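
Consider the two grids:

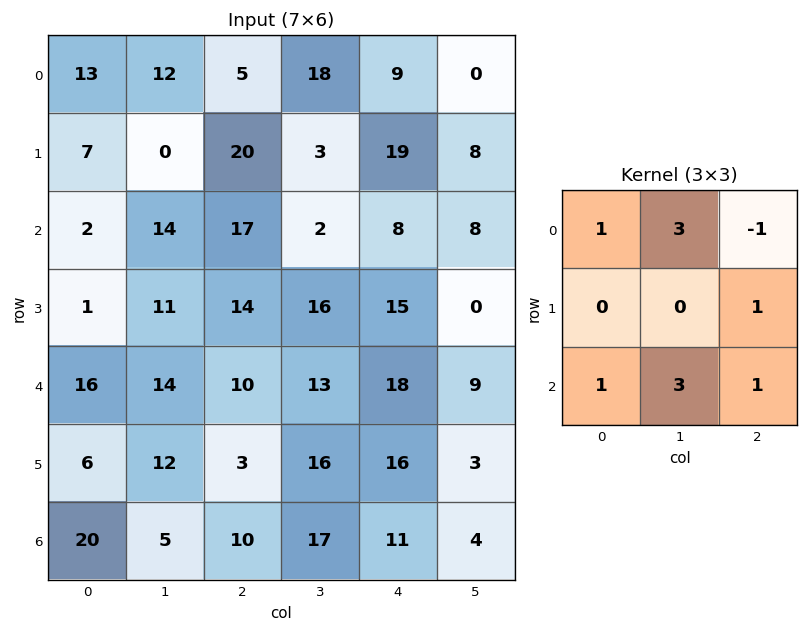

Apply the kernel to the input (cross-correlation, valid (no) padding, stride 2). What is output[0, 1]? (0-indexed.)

100

The receptive field on the input at this output position is [5 18 9 / 20 3 19 / 17 2 8]. Elementwise product with the kernel and sum: 5·1 + 18·3 + 9·-1 + 19·1 + 17·1 + 2·3 + 8·1.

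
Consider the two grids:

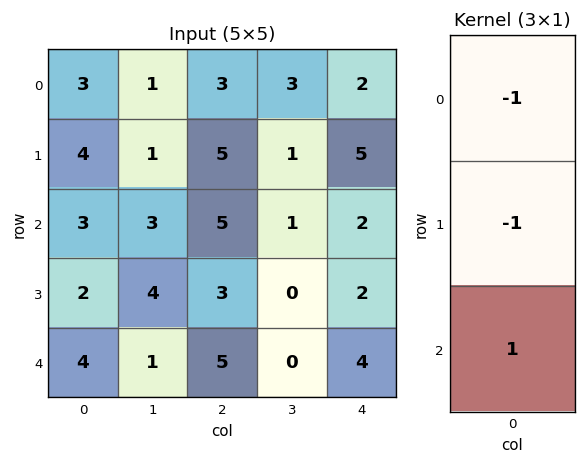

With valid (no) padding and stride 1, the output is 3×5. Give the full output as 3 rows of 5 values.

Output[0,0]: The receptive field on the input at this output position is [3 / 4 / 3]. Elementwise product with the kernel and sum: 3·-1 + 4·-1 + 3·1.
Output[0,1]: The receptive field on the input at this output position is [1 / 1 / 3]. Elementwise product with the kernel and sum: 1·-1 + 1·-1 + 3·1.

-4 1 -3 -3 -5
-5 0 -7 -2 -5
-1 -6 -3 -1 0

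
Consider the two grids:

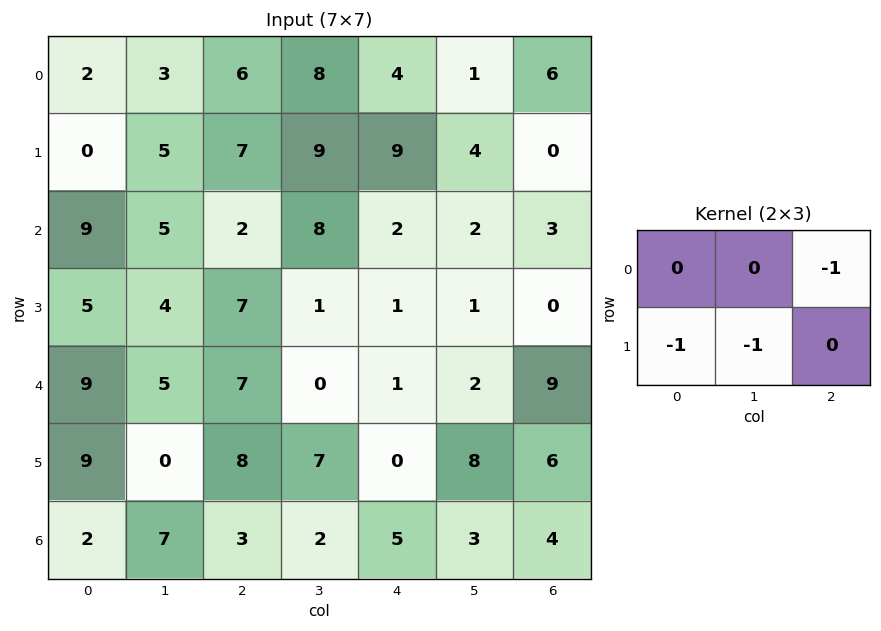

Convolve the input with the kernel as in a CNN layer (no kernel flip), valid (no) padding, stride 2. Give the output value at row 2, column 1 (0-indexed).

-16

The receptive field on the input at this output position is [7 0 1 / 8 7 0]. Elementwise product with the kernel and sum: 1·-1 + 8·-1 + 7·-1.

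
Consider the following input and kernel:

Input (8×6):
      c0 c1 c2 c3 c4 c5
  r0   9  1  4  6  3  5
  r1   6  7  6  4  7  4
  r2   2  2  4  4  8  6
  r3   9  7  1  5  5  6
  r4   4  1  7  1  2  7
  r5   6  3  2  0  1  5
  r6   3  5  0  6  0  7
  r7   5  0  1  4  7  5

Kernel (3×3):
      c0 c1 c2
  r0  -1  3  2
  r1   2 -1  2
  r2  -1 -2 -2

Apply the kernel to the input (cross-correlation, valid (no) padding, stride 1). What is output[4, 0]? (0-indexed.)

13

The receptive field on the input at this output position is [4 1 7 / 6 3 2 / 3 5 0]. Elementwise product with the kernel and sum: 4·-1 + 1·3 + 7·2 + 6·2 + 3·-1 + 2·2 + 3·-1 + 5·-2 + 0·-2.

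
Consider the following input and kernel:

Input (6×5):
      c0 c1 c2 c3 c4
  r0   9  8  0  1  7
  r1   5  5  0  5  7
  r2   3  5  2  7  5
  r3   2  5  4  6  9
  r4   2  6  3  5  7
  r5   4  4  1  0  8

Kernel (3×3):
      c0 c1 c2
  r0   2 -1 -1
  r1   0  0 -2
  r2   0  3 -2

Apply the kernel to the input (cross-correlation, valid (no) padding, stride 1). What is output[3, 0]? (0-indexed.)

The receptive field on the input at this output position is [2 5 4 / 2 6 3 / 4 4 1]. Elementwise product with the kernel and sum: 2·2 + 5·-1 + 4·-1 + 3·-2 + 4·3 + 1·-2.

-1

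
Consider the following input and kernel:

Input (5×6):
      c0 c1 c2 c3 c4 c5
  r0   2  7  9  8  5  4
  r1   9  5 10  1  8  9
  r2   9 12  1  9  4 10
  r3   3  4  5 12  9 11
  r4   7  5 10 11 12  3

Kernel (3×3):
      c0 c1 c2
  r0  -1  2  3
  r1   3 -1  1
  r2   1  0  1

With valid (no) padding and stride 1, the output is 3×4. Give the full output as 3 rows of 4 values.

Output[0,0]: The receptive field on the input at this output position is [2 7 9 / 9 5 10 / 9 12 1]. Elementwise product with the kernel and sum: 2·-1 + 7·2 + 9·3 + 9·3 + 5·-1 + 10·1 + 9·1 + 1·1.
Output[0,1]: The receptive field on the input at this output position is [7 9 8 / 5 10 1 / 12 1 9]. Elementwise product with the kernel and sum: 7·-1 + 9·2 + 8·3 + 5·3 + 10·-1 + 1·1 + 12·1 + 9·1.

81 62 64 37
55 78 28 98
45 52 63 81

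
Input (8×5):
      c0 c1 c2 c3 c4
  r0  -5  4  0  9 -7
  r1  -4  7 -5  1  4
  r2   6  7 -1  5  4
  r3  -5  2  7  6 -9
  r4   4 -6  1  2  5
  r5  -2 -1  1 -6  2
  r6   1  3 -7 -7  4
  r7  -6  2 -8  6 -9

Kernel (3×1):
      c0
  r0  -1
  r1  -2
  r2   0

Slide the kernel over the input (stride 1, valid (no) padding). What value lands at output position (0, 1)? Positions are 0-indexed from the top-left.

-18

The receptive field on the input at this output position is [4 / 7 / 7]. Elementwise product with the kernel and sum: 4·-1 + 7·-2.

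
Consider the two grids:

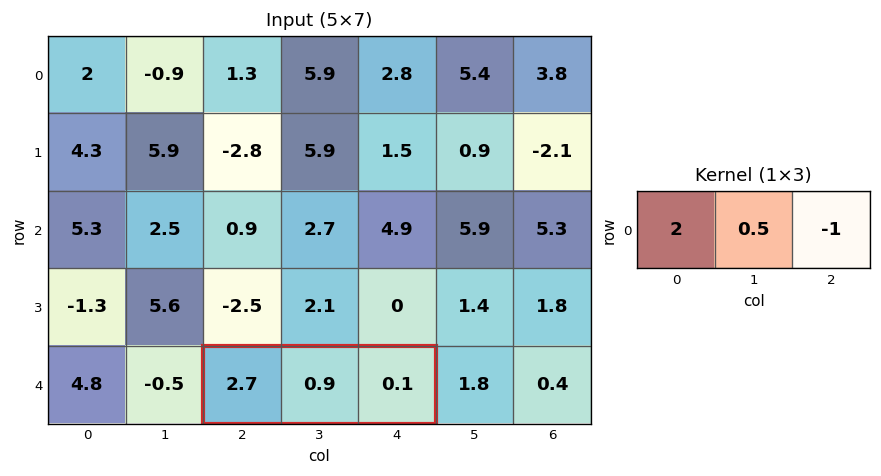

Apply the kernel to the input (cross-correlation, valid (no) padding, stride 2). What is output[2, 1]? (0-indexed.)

5.75

The receptive field on the input at this output position is [2.7 0.9 0.1]. Elementwise product with the kernel and sum: 2.7·2 + 0.9·0.5 + 0.1·-1.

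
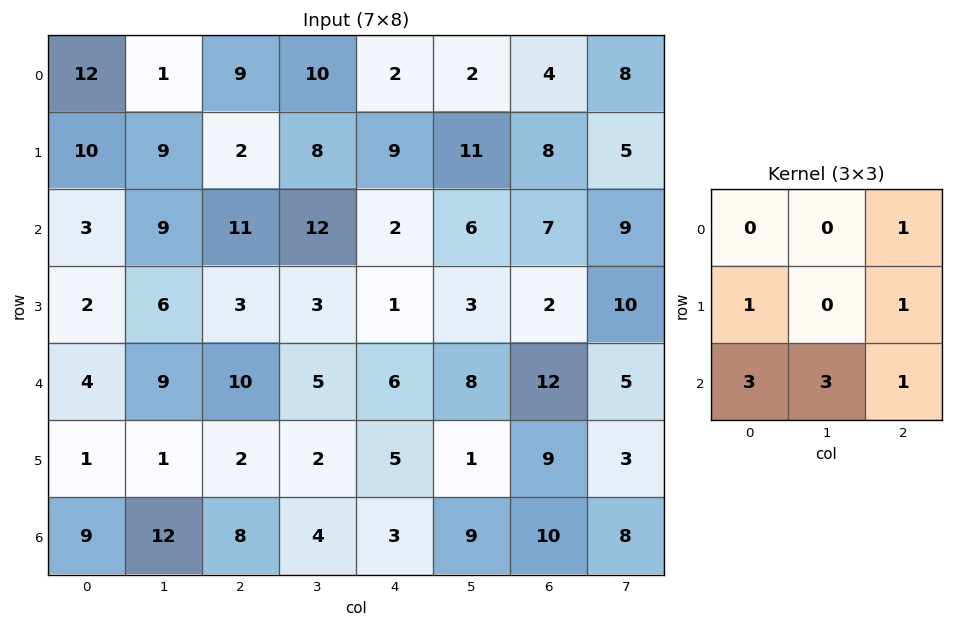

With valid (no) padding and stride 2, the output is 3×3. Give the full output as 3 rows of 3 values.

Output[0,0]: The receptive field on the input at this output position is [12 1 9 / 10 9 2 / 3 9 11]. Elementwise product with the kernel and sum: 9·1 + 10·1 + 2·1 + 3·3 + 9·3 + 11·1.
Output[0,1]: The receptive field on the input at this output position is [9 10 2 / 2 8 9 / 11 12 2]. Elementwise product with the kernel and sum: 2·1 + 2·1 + 9·1 + 11·3 + 12·3 + 2·1.

68 84 52
65 57 64
84 52 72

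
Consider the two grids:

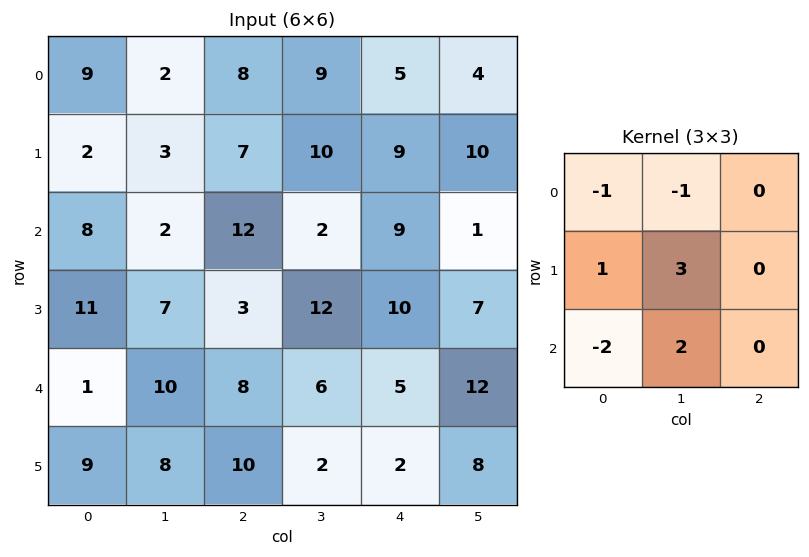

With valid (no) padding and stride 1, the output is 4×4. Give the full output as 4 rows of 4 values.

-12 34 0 37
1 20 19 6
40 -2 21 29
11 28 -5 -1

Output[0,0]: The receptive field on the input at this output position is [9 2 8 / 2 3 7 / 8 2 12]. Elementwise product with the kernel and sum: 9·-1 + 2·-1 + 2·1 + 3·3 + 8·-2 + 2·2.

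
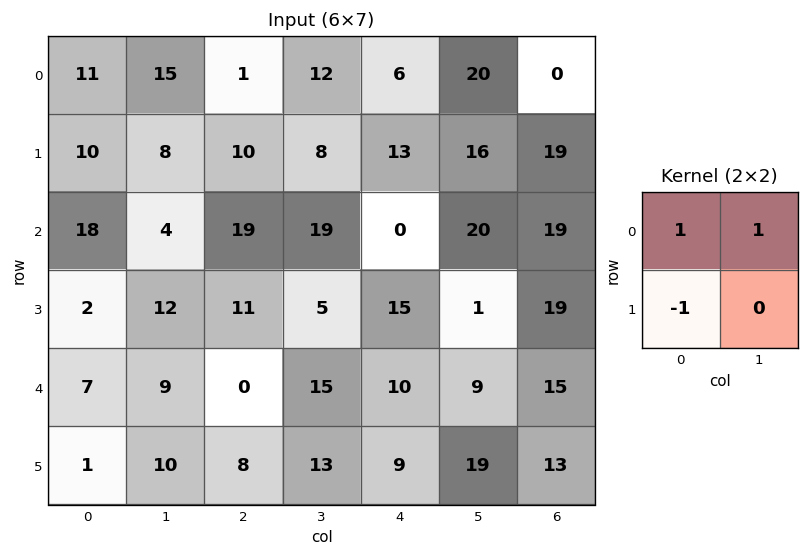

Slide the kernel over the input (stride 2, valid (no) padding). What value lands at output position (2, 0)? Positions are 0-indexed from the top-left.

15

The receptive field on the input at this output position is [7 9 / 1 10]. Elementwise product with the kernel and sum: 7·1 + 9·1 + 1·-1.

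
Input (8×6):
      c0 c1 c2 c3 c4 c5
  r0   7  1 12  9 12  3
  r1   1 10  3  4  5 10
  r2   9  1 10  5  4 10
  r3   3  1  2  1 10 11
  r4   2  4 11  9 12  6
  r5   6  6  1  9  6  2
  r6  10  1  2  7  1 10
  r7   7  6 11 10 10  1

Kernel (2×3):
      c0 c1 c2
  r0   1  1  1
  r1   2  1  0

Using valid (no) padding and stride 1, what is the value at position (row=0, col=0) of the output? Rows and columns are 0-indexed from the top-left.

32

The receptive field on the input at this output position is [7 1 12 / 1 10 3]. Elementwise product with the kernel and sum: 7·1 + 1·1 + 12·1 + 1·2 + 10·1.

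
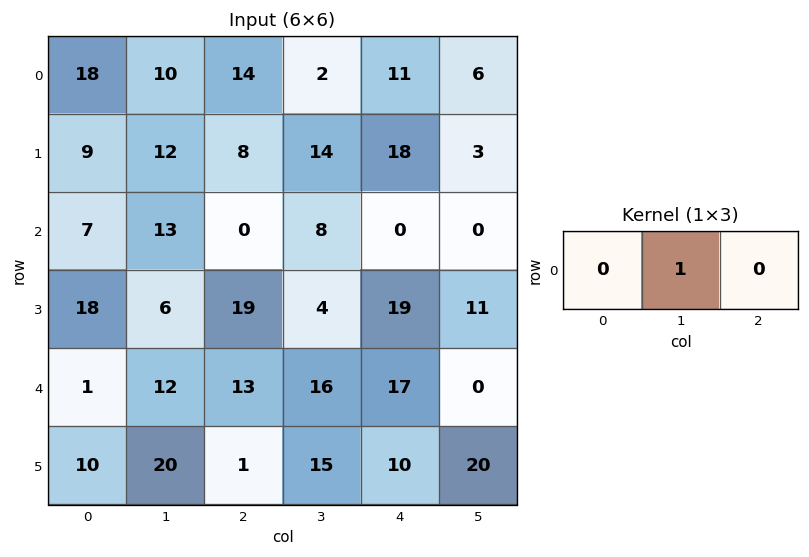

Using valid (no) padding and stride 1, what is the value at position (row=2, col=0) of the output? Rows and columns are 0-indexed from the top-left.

The receptive field on the input at this output position is [7 13 0]. Elementwise product with the kernel and sum: 13·1.

13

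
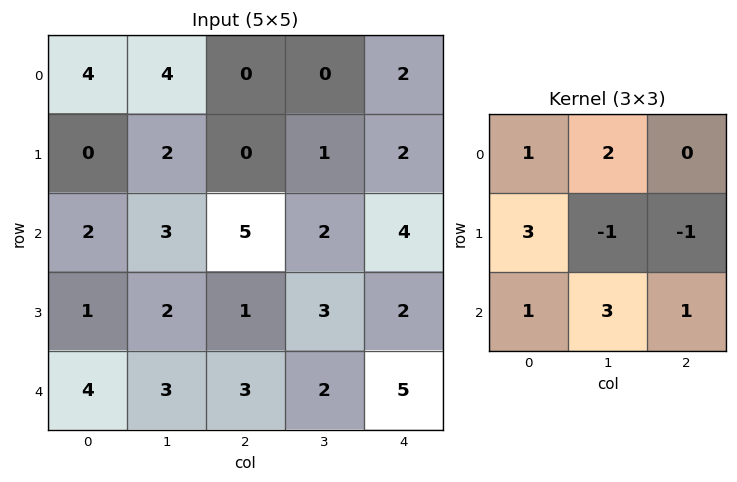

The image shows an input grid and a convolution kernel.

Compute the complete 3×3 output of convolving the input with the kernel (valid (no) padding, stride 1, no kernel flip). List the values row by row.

26 29 12
10 12 23
24 29 21

Output[0,0]: The receptive field on the input at this output position is [4 4 0 / 0 2 0 / 2 3 5]. Elementwise product with the kernel and sum: 4·1 + 4·2 + 0·3 + 2·-1 + 0·-1 + 2·1 + 3·3 + 5·1.
Output[0,1]: The receptive field on the input at this output position is [4 0 0 / 2 0 1 / 3 5 2]. Elementwise product with the kernel and sum: 4·1 + 0·2 + 2·3 + 0·-1 + 1·-1 + 3·1 + 5·3 + 2·1.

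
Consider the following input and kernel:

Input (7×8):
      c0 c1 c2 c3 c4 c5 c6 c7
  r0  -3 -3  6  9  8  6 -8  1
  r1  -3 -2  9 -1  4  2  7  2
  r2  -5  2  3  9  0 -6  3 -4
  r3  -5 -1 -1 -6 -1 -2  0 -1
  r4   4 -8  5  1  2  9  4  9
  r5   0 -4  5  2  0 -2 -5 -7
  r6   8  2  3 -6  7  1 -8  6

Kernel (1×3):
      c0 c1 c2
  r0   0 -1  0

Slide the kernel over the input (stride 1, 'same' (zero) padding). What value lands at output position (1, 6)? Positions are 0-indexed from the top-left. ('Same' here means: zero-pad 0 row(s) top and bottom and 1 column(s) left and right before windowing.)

The receptive field on the zero-padded input at this output position is [2 7 2]. Elementwise product with the kernel and sum: 7·-1.

-7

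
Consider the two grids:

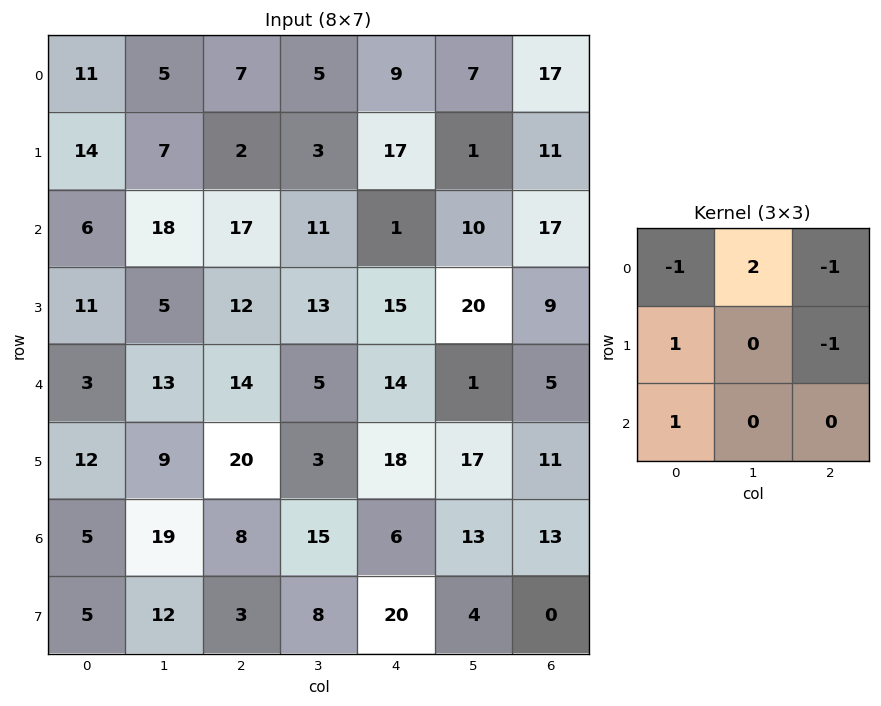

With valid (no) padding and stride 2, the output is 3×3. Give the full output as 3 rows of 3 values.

10 -4 -5
15 15 22
6 -8 -4

Output[0,0]: The receptive field on the input at this output position is [11 5 7 / 14 7 2 / 6 18 17]. Elementwise product with the kernel and sum: 11·-1 + 5·2 + 7·-1 + 14·1 + 2·-1 + 6·1.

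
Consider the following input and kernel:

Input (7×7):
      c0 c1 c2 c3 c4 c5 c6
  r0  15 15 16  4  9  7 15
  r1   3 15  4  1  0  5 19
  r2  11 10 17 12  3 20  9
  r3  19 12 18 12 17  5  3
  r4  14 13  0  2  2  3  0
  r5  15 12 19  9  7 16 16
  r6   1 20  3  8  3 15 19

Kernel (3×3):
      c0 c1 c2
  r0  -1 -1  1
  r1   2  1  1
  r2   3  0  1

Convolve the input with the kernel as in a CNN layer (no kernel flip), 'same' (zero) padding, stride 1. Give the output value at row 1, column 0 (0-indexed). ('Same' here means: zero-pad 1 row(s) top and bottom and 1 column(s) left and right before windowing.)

28

The receptive field on the zero-padded input at this output position is [0 15 15 / 0 3 15 / 0 11 10]. Elementwise product with the kernel and sum: 0·-1 + 15·-1 + 15·1 + 0·2 + 3·1 + 15·1 + 0·3 + 10·1.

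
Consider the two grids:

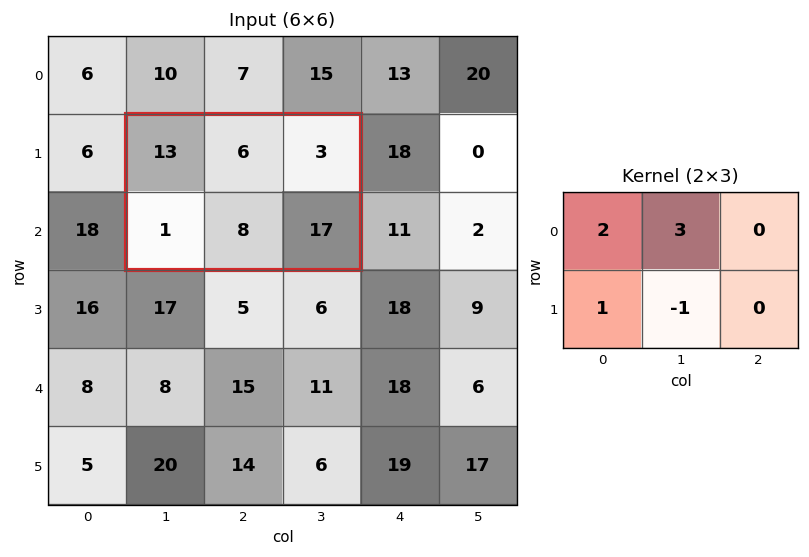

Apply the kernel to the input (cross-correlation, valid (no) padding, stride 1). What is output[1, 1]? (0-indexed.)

The receptive field on the input at this output position is [13 6 3 / 1 8 17]. Elementwise product with the kernel and sum: 13·2 + 6·3 + 1·1 + 8·-1.

37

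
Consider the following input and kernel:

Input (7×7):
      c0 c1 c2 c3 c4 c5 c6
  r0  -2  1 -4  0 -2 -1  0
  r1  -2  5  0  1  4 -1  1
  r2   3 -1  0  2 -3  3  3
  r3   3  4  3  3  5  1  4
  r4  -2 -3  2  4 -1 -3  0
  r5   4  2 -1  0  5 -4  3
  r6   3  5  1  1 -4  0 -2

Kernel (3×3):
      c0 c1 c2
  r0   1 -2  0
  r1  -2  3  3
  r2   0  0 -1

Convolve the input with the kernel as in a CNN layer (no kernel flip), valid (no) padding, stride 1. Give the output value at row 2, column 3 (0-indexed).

The receptive field on the input at this output position is [2 -3 3 / 3 5 1 / 4 -1 -3]. Elementwise product with the kernel and sum: 2·1 + -3·-2 + 3·-2 + 5·3 + 1·3 + -3·-1.

23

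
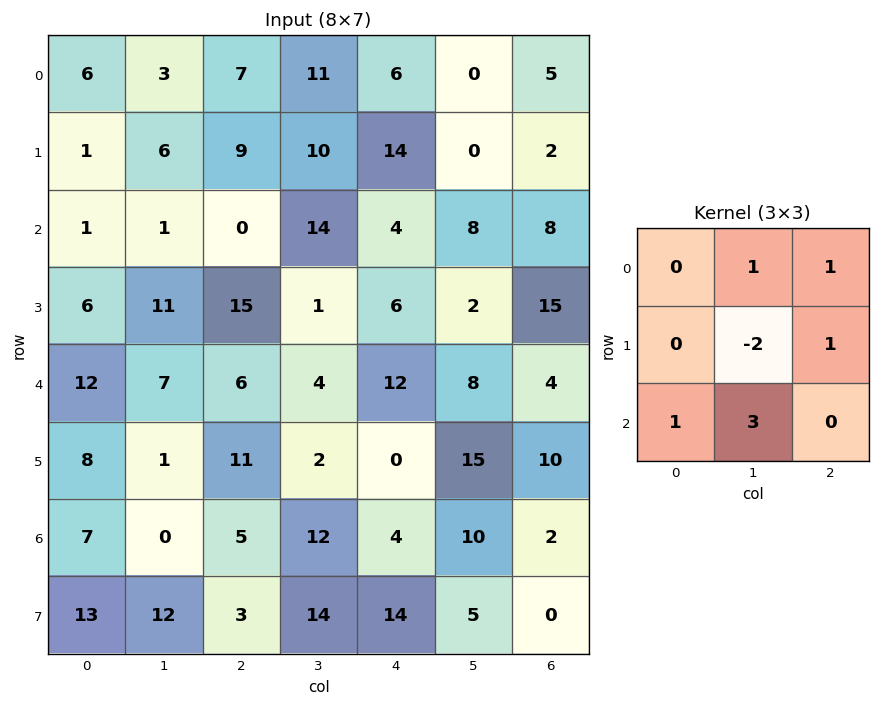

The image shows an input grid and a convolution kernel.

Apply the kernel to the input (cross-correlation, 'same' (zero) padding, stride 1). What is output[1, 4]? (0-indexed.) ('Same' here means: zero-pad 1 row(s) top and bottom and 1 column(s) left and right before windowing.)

4

The receptive field on the zero-padded input at this output position is [11 6 0 / 10 14 0 / 14 4 8]. Elementwise product with the kernel and sum: 6·1 + 0·1 + 14·-2 + 0·1 + 14·1 + 4·3.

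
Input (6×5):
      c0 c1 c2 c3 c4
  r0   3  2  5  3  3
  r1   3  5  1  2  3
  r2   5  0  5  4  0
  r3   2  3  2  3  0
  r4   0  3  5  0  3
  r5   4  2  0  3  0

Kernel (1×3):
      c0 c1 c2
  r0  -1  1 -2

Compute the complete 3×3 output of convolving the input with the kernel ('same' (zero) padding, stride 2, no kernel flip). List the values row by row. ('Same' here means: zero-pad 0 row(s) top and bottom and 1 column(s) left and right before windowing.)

Output[0,0]: The receptive field on the zero-padded input at this output position is [0 3 2]. Elementwise product with the kernel and sum: 0·-1 + 3·1 + 2·-2.

-1 -3 0
5 -3 -4
-6 2 3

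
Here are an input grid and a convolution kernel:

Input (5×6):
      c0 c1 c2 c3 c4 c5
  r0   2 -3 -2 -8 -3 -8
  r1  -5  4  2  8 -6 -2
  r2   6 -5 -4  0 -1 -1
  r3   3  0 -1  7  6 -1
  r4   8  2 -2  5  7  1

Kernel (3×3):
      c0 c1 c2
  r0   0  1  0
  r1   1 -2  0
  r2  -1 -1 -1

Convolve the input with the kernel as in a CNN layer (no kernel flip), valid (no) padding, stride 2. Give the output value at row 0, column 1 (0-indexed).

-17

The receptive field on the input at this output position is [-2 -8 -3 / 2 8 -6 / -4 0 -1]. Elementwise product with the kernel and sum: -8·1 + 2·1 + 8·-2 + -4·-1 + 0·-1 + -1·-1.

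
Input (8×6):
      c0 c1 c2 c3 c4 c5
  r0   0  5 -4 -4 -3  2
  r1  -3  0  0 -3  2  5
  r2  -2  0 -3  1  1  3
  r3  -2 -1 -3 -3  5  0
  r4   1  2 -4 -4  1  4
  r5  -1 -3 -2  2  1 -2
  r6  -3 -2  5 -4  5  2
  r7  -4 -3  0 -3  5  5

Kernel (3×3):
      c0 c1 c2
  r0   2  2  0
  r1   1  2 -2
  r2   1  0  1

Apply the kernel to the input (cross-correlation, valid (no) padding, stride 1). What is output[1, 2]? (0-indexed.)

The receptive field on the input at this output position is [0 -3 2 / -3 1 1 / -3 -3 5]. Elementwise product with the kernel and sum: 0·2 + -3·2 + -3·1 + 1·2 + 1·-2 + -3·1 + 5·1.

-7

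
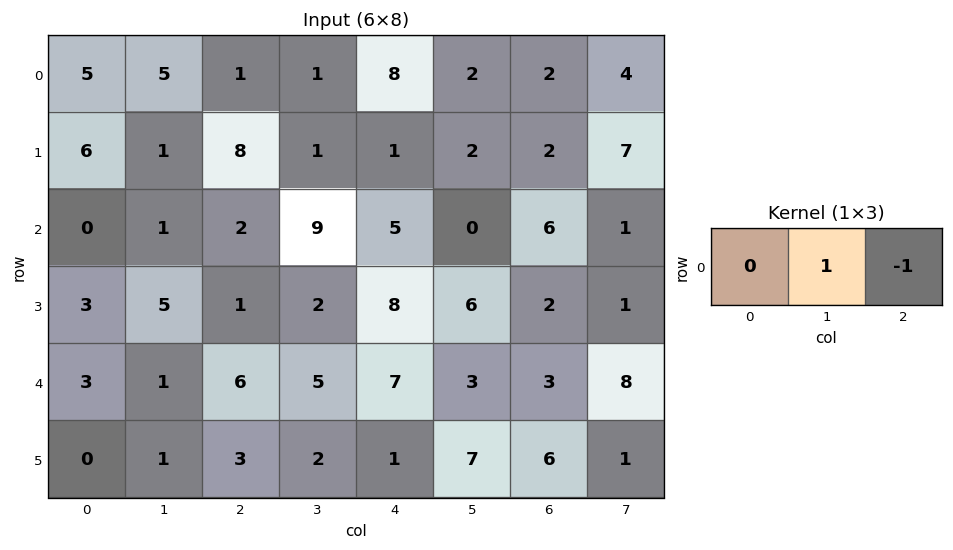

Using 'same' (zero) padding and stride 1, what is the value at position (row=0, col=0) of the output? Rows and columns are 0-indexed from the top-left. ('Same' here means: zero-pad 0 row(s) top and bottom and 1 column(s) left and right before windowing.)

0

The receptive field on the zero-padded input at this output position is [0 5 5]. Elementwise product with the kernel and sum: 5·1 + 5·-1.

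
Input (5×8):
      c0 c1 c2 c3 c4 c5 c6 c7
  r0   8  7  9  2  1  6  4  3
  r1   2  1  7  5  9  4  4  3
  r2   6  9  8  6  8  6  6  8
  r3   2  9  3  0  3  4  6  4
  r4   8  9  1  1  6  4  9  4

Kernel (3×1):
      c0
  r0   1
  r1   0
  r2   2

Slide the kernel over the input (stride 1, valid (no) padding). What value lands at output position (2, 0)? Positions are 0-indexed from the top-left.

22

The receptive field on the input at this output position is [6 / 2 / 8]. Elementwise product with the kernel and sum: 6·1 + 8·2.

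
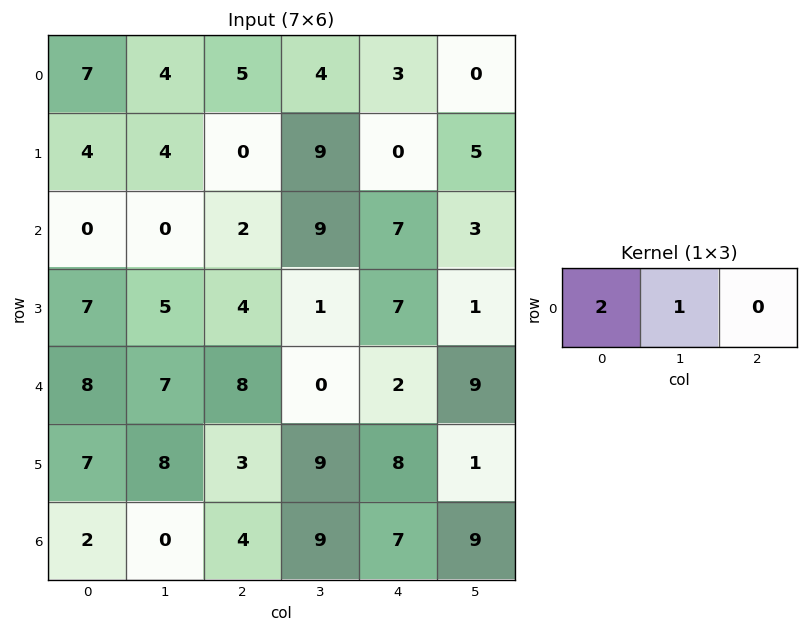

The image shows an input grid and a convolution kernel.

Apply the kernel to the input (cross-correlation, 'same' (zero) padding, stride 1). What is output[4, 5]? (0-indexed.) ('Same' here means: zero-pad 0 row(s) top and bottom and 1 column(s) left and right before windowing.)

The receptive field on the zero-padded input at this output position is [2 9 0]. Elementwise product with the kernel and sum: 2·2 + 9·1.

13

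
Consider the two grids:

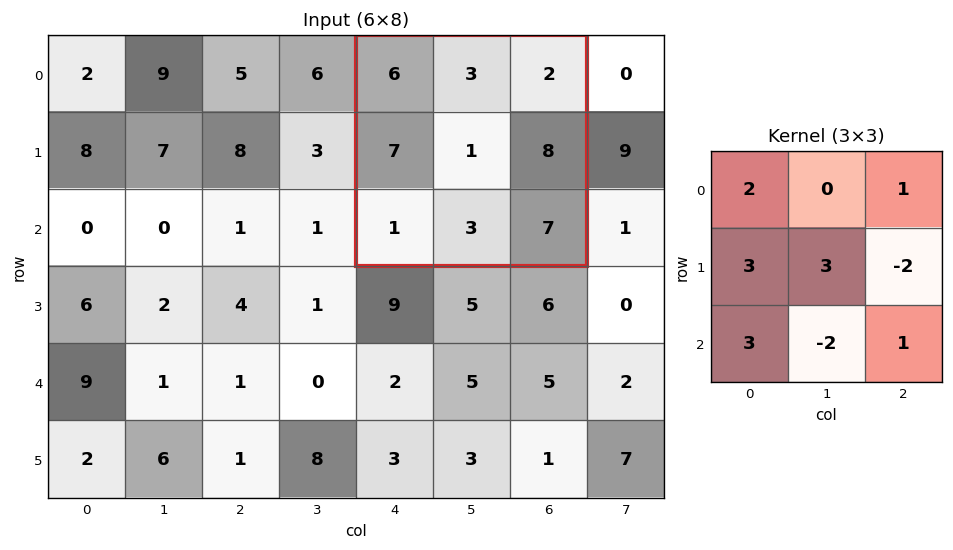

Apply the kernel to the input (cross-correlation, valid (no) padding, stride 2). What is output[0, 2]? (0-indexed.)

The receptive field on the input at this output position is [6 3 2 / 7 1 8 / 1 3 7]. Elementwise product with the kernel and sum: 6·2 + 2·1 + 7·3 + 1·3 + 8·-2 + 1·3 + 3·-2 + 7·1.

26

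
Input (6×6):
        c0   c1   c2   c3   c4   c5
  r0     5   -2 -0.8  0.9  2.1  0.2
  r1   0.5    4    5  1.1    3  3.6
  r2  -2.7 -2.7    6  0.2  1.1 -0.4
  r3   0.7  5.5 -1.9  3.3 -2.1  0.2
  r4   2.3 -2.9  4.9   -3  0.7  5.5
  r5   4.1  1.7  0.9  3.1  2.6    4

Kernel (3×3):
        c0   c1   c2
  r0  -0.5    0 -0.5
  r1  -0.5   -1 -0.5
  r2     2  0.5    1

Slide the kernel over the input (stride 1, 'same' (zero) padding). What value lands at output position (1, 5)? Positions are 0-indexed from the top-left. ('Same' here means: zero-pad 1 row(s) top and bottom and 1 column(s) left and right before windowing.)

The receptive field on the zero-padded input at this output position is [2.1 0.2 0 / 3 3.6 0 / 1.1 -0.4 0]. Elementwise product with the kernel and sum: 2.1·-0.5 + 0·-0.5 + 3·-0.5 + 3.6·-1 + 0·-0.5 + 1.1·2 + -0.4·0.5 + 0·1.

-4.15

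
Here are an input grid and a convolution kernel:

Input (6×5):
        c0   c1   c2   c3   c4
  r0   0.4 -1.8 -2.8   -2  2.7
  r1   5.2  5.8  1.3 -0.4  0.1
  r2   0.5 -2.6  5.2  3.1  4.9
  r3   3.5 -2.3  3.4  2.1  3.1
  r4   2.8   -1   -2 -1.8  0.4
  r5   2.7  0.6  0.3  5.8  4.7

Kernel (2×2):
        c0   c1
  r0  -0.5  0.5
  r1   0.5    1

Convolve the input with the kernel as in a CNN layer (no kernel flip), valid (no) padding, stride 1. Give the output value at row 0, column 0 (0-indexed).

7.3

The receptive field on the input at this output position is [0.4 -1.8 / 5.2 5.8]. Elementwise product with the kernel and sum: 0.4·-0.5 + -1.8·0.5 + 5.2·0.5 + 5.8·1.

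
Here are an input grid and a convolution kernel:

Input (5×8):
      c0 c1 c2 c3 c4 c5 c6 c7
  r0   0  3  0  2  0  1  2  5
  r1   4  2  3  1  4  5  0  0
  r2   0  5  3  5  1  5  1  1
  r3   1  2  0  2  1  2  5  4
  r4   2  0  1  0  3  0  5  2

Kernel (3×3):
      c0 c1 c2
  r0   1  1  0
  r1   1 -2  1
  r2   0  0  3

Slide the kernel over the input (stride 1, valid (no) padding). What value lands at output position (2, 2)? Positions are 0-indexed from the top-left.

14

The receptive field on the input at this output position is [3 5 1 / 0 2 1 / 1 0 3]. Elementwise product with the kernel and sum: 3·1 + 5·1 + 0·1 + 2·-2 + 1·1 + 3·3.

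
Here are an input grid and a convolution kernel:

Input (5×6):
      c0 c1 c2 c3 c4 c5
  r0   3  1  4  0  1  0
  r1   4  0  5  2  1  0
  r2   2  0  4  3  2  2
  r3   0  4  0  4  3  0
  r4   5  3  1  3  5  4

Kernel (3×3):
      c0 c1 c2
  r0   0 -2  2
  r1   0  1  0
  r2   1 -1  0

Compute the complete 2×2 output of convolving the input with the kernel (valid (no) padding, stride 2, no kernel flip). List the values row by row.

8 5
14 0

Output[0,0]: The receptive field on the input at this output position is [3 1 4 / 4 0 5 / 2 0 4]. Elementwise product with the kernel and sum: 1·-2 + 4·2 + 0·1 + 2·1 + 0·-1.
Output[0,1]: The receptive field on the input at this output position is [4 0 1 / 5 2 1 / 4 3 2]. Elementwise product with the kernel and sum: 0·-2 + 1·2 + 2·1 + 4·1 + 3·-1.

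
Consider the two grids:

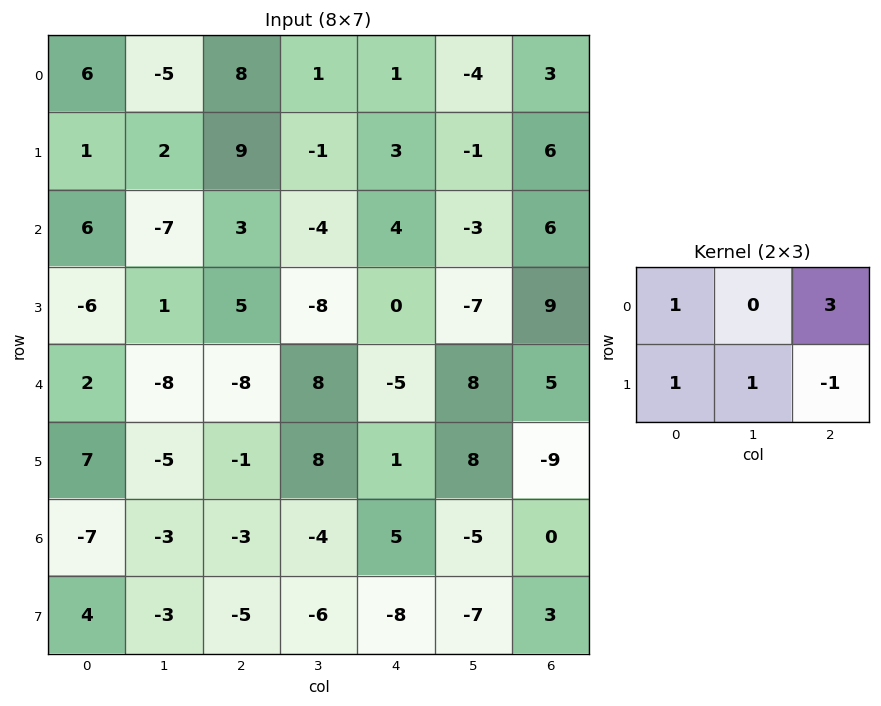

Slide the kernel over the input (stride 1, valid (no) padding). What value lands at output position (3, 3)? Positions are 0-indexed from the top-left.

The receptive field on the input at this output position is [-8 0 -7 / 8 -5 8]. Elementwise product with the kernel and sum: -8·1 + -7·3 + 8·1 + -5·1 + 8·-1.

-34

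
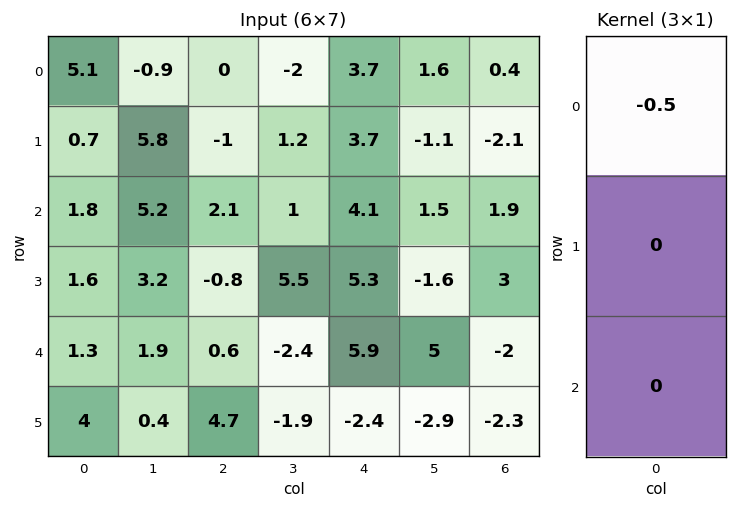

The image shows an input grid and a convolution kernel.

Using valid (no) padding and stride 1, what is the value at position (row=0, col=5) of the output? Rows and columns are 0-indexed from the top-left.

-0.8

The receptive field on the input at this output position is [1.6 / -1.1 / 1.5]. Elementwise product with the kernel and sum: 1.6·-0.5.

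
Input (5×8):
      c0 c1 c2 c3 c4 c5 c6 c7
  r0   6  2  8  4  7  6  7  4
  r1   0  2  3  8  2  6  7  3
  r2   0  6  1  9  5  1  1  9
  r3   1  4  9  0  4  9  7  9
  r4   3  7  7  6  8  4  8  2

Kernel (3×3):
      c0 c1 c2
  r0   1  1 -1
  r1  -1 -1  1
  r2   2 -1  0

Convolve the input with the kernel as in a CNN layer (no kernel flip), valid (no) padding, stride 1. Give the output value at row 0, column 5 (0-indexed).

The receptive field on the input at this output position is [6 7 4 / 6 7 3 / 1 1 9]. Elementwise product with the kernel and sum: 6·1 + 7·1 + 4·-1 + 6·-1 + 7·-1 + 3·1 + 1·2 + 1·-1.

0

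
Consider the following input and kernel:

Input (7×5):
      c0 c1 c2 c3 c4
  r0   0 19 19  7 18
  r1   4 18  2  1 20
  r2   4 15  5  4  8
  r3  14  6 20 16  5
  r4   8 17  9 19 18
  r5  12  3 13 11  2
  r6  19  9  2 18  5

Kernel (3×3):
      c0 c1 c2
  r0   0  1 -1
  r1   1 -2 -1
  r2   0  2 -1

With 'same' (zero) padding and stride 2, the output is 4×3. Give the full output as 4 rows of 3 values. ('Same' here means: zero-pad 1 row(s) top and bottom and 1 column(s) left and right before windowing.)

Output[0,0]: The receptive field on the zero-padded input at this output position is [0 0 0 / 0 0 19 / 0 4 18]. Elementwise product with the kernel and sum: 0·1 + 0·-1 + 0·1 + 0·-2 + 19·-1 + 4·2 + 18·-1.

-29 -23 11
-15 26 18
-4 -1 -8
-38 -11 10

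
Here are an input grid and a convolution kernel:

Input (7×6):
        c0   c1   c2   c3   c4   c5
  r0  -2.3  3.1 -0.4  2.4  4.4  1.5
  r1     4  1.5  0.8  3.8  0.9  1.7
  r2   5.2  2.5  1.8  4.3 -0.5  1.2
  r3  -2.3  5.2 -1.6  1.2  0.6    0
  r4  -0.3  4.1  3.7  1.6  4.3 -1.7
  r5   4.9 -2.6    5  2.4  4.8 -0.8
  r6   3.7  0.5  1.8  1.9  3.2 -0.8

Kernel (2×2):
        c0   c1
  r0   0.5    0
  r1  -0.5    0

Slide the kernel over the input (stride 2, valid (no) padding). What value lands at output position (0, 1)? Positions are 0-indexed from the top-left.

-0.6

The receptive field on the input at this output position is [-0.4 2.4 / 0.8 3.8]. Elementwise product with the kernel and sum: -0.4·0.5 + 0.8·-0.5.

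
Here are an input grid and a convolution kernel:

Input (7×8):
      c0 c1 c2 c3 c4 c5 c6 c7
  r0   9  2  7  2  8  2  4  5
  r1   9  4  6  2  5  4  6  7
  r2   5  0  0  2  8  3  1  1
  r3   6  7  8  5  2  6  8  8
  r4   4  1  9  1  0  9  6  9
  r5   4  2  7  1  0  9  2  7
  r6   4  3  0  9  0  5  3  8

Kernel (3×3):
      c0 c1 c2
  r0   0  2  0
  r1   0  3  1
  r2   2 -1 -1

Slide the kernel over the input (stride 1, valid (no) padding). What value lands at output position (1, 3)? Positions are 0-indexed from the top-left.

39

The receptive field on the input at this output position is [2 5 4 / 2 8 3 / 5 2 6]. Elementwise product with the kernel and sum: 5·2 + 8·3 + 3·1 + 5·2 + 2·-1 + 6·-1.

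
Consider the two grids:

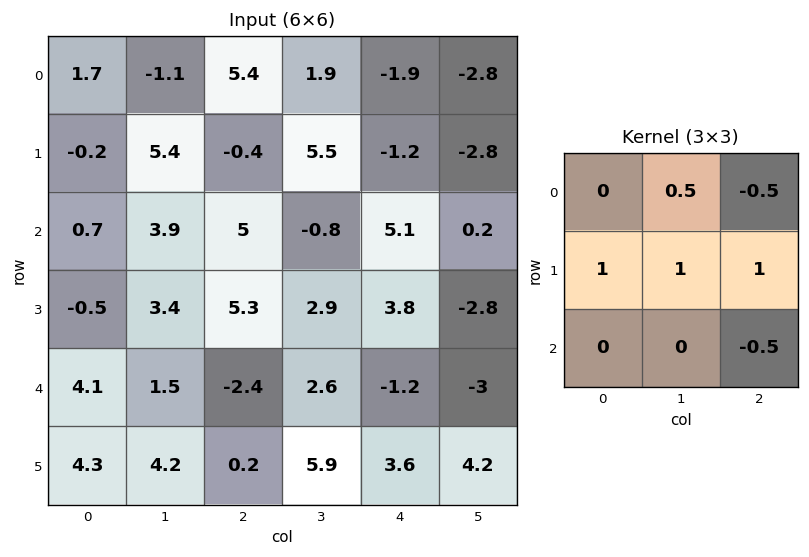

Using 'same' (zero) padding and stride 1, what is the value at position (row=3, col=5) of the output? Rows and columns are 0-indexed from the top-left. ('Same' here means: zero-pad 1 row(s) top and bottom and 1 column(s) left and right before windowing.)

The receptive field on the zero-padded input at this output position is [5.1 0.2 0 / 3.8 -2.8 0 / -1.2 -3 0]. Elementwise product with the kernel and sum: 0.2·0.5 + 0·-0.5 + 3.8·1 + -2.8·1 + 0·1 + 0·-0.5.

1.1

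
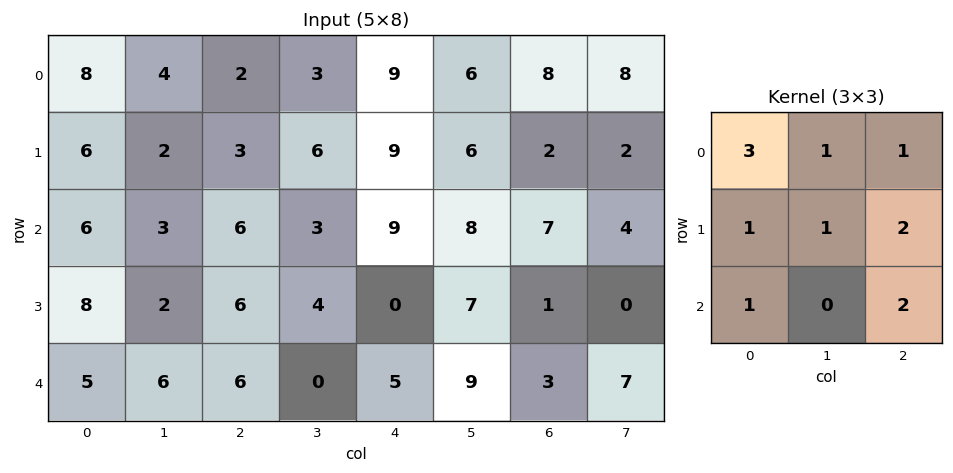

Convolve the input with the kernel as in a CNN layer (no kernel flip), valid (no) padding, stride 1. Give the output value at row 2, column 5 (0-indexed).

66

The receptive field on the input at this output position is [8 7 4 / 7 1 0 / 9 3 7]. Elementwise product with the kernel and sum: 8·3 + 7·1 + 4·1 + 7·1 + 1·1 + 0·2 + 9·1 + 7·2.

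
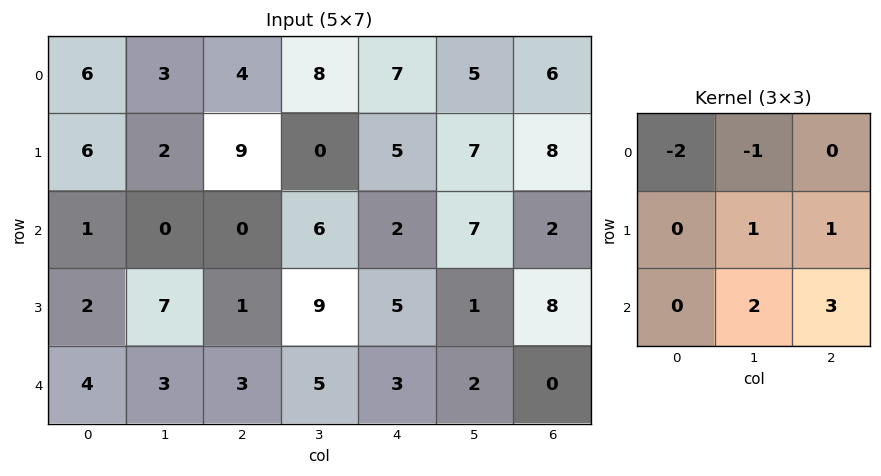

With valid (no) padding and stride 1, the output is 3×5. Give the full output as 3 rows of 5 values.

-4 17 7 14 16
3 22 23 17 18
21 31 27 4 2

Output[0,0]: The receptive field on the input at this output position is [6 3 4 / 6 2 9 / 1 0 0]. Elementwise product with the kernel and sum: 6·-2 + 3·-1 + 2·1 + 9·1 + 0·2 + 0·3.
Output[0,1]: The receptive field on the input at this output position is [3 4 8 / 2 9 0 / 0 0 6]. Elementwise product with the kernel and sum: 3·-2 + 4·-1 + 9·1 + 0·1 + 0·2 + 6·3.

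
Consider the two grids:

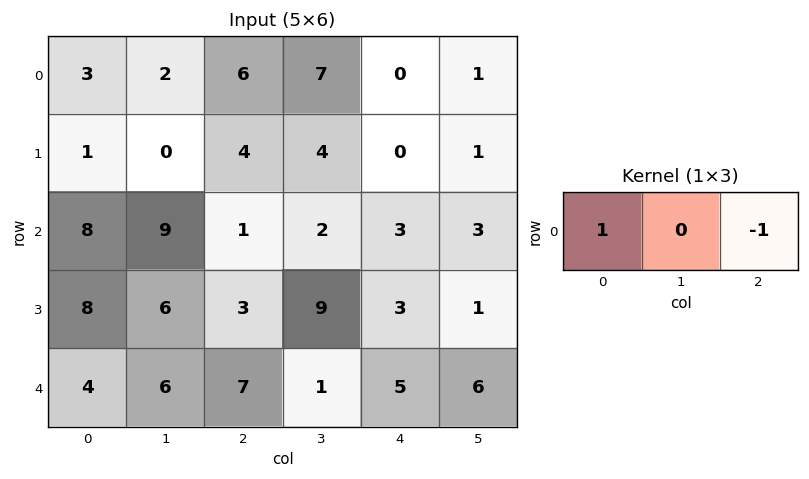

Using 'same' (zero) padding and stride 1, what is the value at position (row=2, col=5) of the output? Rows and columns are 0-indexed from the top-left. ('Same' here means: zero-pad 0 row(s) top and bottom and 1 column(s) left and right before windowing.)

The receptive field on the zero-padded input at this output position is [3 3 0]. Elementwise product with the kernel and sum: 3·1 + 0·-1.

3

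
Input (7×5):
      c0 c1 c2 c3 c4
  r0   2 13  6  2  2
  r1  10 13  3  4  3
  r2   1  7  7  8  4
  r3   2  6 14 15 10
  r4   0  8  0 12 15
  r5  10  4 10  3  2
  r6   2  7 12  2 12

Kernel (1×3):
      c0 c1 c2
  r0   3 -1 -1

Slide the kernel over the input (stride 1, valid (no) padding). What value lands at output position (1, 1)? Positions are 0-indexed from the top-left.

32

The receptive field on the input at this output position is [13 3 4]. Elementwise product with the kernel and sum: 13·3 + 3·-1 + 4·-1.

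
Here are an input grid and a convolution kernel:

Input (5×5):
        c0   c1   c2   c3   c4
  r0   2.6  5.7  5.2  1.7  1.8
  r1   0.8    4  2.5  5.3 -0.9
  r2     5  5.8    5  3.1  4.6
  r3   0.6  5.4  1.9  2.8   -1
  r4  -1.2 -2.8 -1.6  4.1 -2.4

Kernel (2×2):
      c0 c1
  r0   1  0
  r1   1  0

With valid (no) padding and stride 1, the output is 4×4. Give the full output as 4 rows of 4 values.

3.4 9.7 7.7 7
5.8 9.8 7.5 8.4
5.6 11.2 6.9 5.9
-0.6 2.6 0.3 6.9

Output[0,0]: The receptive field on the input at this output position is [2.6 5.7 / 0.8 4]. Elementwise product with the kernel and sum: 2.6·1 + 0.8·1.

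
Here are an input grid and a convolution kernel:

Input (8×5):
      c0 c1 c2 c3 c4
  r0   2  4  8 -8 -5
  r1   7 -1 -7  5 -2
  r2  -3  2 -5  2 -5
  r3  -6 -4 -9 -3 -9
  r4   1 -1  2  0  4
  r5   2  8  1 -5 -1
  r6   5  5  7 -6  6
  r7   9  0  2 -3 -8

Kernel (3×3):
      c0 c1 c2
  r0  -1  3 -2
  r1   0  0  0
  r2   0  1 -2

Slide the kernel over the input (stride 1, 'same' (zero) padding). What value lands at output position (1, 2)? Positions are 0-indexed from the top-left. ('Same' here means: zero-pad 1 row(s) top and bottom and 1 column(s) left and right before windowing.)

27

The receptive field on the zero-padded input at this output position is [4 8 -8 / -1 -7 5 / 2 -5 2]. Elementwise product with the kernel and sum: 4·-1 + 8·3 + -8·-2 + -5·1 + 2·-2.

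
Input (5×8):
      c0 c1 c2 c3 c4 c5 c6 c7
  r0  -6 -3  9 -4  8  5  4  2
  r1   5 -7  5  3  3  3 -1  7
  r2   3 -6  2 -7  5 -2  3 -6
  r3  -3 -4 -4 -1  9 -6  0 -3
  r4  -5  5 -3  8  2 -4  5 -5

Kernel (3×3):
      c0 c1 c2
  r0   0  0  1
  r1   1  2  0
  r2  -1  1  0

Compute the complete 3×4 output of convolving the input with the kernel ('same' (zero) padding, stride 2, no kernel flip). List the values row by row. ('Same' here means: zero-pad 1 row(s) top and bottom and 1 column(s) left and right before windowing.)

-7 27 12 9
-4 1 16 17
-14 -2 6 3

Output[0,0]: The receptive field on the zero-padded input at this output position is [0 0 0 / 0 -6 -3 / 0 5 -7]. Elementwise product with the kernel and sum: 0·1 + 0·1 + -6·2 + 0·-1 + 5·1.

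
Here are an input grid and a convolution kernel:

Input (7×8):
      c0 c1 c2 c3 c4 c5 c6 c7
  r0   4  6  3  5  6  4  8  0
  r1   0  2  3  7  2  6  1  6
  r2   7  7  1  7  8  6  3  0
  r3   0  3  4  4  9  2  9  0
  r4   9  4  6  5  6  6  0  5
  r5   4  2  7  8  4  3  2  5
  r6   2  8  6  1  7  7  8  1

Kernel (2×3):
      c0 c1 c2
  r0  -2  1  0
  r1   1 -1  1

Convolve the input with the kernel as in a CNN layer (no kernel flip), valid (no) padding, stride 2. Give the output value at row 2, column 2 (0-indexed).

-3

The receptive field on the input at this output position is [6 6 0 / 4 3 2]. Elementwise product with the kernel and sum: 6·-2 + 6·1 + 4·1 + 3·-1 + 2·1.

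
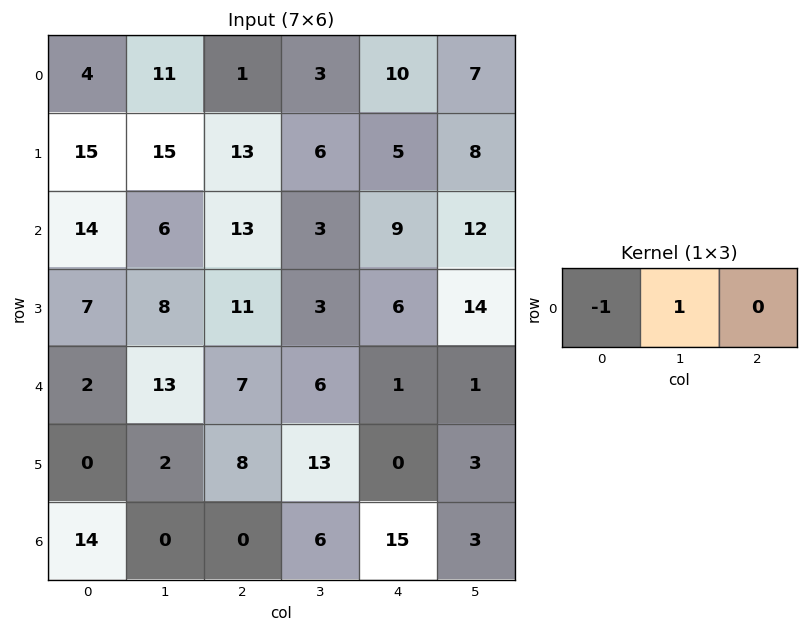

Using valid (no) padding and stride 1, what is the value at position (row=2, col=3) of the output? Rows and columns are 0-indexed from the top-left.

The receptive field on the input at this output position is [3 9 12]. Elementwise product with the kernel and sum: 3·-1 + 9·1.

6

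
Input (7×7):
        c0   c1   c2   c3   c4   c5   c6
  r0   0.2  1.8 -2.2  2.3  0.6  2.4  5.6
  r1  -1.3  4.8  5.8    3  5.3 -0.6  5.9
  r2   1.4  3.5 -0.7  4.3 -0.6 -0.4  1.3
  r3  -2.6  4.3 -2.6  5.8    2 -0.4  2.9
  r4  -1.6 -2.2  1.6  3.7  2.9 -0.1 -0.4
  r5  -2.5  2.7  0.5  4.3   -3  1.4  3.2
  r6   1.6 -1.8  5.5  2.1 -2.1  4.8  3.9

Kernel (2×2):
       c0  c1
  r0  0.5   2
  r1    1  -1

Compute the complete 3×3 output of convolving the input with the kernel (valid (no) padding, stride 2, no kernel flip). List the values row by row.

-2.4 6.3 11
0.8 -0.15 1.3
-10.4 4.4 -3.15

Output[0,0]: The receptive field on the input at this output position is [0.2 1.8 / -1.3 4.8]. Elementwise product with the kernel and sum: 0.2·0.5 + 1.8·2 + -1.3·1 + 4.8·-1.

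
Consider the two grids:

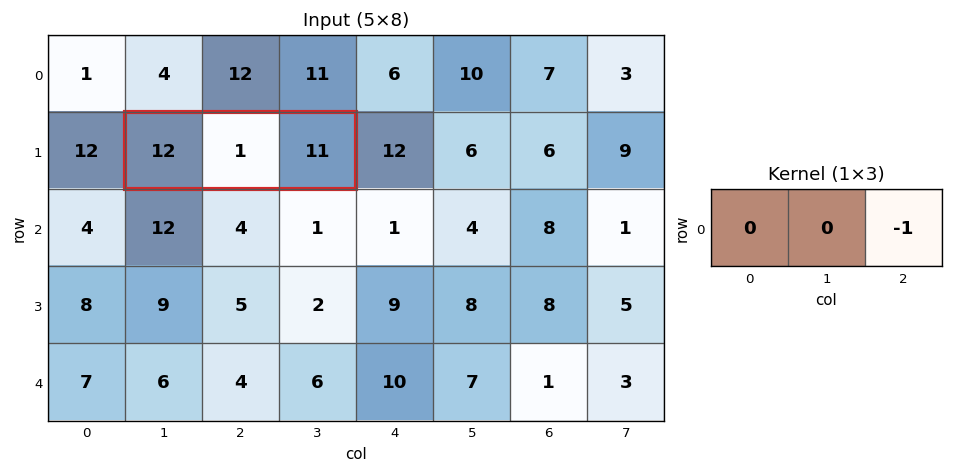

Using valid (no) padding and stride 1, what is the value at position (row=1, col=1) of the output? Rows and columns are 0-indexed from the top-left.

The receptive field on the input at this output position is [12 1 11]. Elementwise product with the kernel and sum: 11·-1.

-11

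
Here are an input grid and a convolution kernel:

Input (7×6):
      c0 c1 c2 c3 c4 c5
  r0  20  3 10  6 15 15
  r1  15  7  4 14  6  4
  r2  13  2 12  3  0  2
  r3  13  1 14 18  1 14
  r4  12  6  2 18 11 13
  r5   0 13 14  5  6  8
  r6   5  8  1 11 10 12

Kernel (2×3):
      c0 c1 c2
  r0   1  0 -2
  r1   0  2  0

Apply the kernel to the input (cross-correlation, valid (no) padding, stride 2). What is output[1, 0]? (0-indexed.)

The receptive field on the input at this output position is [13 2 12 / 13 1 14]. Elementwise product with the kernel and sum: 13·1 + 12·-2 + 1·2.

-9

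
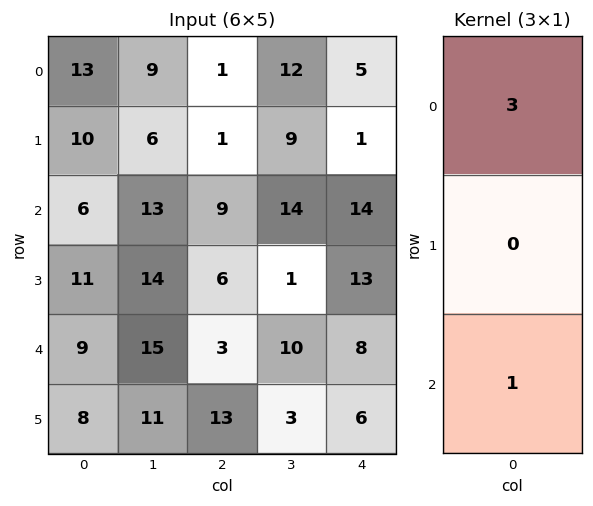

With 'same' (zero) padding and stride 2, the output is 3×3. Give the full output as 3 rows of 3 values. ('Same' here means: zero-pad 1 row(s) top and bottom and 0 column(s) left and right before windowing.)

10 1 1
41 9 16
41 31 45

Output[0,0]: The receptive field on the zero-padded input at this output position is [0 / 13 / 10]. Elementwise product with the kernel and sum: 0·3 + 10·1.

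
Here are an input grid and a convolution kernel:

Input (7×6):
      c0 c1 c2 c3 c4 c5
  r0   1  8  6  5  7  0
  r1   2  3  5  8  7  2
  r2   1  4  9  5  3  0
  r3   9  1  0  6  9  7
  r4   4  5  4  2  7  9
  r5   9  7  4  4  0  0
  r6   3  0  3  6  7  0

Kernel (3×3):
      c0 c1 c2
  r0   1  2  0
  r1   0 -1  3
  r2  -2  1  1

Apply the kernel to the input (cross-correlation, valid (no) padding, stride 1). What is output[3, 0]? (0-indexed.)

11

The receptive field on the input at this output position is [9 1 0 / 4 5 4 / 9 7 4]. Elementwise product with the kernel and sum: 9·1 + 1·2 + 5·-1 + 4·3 + 9·-2 + 7·1 + 4·1.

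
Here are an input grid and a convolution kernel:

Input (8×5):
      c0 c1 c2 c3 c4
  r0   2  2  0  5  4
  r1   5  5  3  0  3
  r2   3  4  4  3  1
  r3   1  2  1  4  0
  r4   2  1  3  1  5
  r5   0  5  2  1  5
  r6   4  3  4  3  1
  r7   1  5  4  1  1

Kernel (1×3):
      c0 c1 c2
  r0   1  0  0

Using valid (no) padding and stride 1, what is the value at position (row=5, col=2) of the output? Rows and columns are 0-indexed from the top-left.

The receptive field on the input at this output position is [2 1 5]. Elementwise product with the kernel and sum: 2·1.

2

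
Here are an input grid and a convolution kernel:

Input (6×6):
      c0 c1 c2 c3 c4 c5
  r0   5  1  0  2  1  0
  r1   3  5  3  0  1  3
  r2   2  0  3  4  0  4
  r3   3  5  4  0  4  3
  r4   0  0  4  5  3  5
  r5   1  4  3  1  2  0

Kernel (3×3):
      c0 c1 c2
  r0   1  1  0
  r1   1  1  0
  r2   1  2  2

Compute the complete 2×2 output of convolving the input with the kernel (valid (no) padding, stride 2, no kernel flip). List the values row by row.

Output[0,0]: The receptive field on the input at this output position is [5 1 0 / 3 5 3 / 2 0 3]. Elementwise product with the kernel and sum: 5·1 + 1·1 + 3·1 + 5·1 + 2·1 + 0·2 + 3·2.

22 16
18 31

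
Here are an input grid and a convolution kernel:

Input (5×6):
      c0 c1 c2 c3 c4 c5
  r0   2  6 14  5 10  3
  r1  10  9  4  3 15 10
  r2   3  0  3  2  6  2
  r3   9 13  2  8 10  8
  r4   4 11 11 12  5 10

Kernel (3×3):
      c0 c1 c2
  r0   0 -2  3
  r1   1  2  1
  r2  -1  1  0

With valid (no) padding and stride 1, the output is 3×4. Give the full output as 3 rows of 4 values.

59 10 44 36
4 -2 58 18
53 25 43 23

Output[0,0]: The receptive field on the input at this output position is [2 6 14 / 10 9 4 / 3 0 3]. Elementwise product with the kernel and sum: 6·-2 + 14·3 + 10·1 + 9·2 + 4·1 + 3·-1 + 0·1.
Output[0,1]: The receptive field on the input at this output position is [6 14 5 / 9 4 3 / 0 3 2]. Elementwise product with the kernel and sum: 14·-2 + 5·3 + 9·1 + 4·2 + 3·1 + 0·-1 + 3·1.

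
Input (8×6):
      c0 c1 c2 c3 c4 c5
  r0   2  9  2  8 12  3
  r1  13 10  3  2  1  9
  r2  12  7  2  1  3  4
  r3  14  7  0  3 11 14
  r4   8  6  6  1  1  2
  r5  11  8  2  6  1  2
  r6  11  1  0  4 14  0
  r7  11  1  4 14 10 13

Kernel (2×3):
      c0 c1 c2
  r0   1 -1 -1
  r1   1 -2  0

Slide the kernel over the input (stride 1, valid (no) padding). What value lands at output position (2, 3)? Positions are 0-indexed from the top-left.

The receptive field on the input at this output position is [1 3 4 / 3 11 14]. Elementwise product with the kernel and sum: 1·1 + 3·-1 + 4·-1 + 3·1 + 11·-2.

-25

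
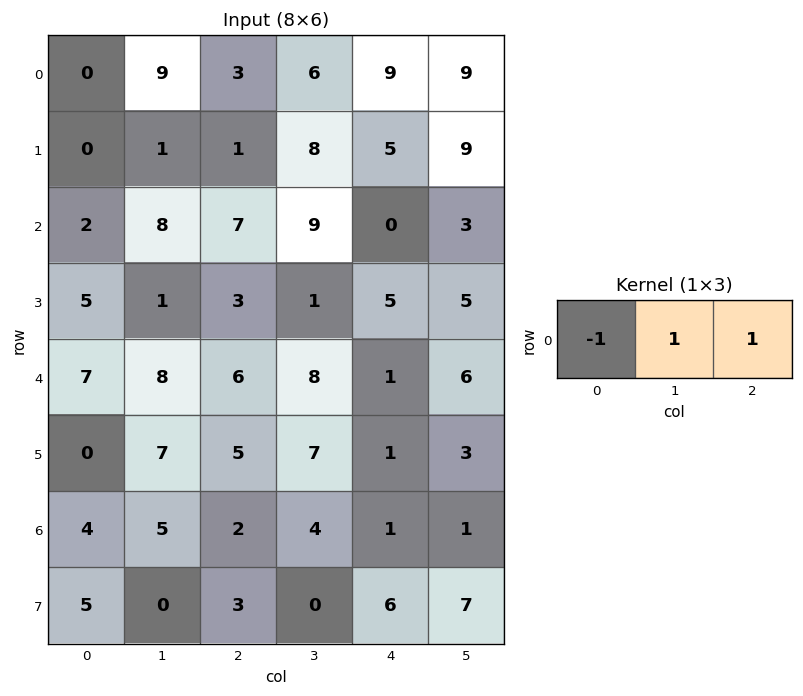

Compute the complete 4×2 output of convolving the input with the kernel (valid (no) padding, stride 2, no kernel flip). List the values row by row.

Output[0,0]: The receptive field on the input at this output position is [0 9 3]. Elementwise product with the kernel and sum: 0·-1 + 9·1 + 3·1.
Output[0,1]: The receptive field on the input at this output position is [3 6 9]. Elementwise product with the kernel and sum: 3·-1 + 6·1 + 9·1.

12 12
13 2
7 3
3 3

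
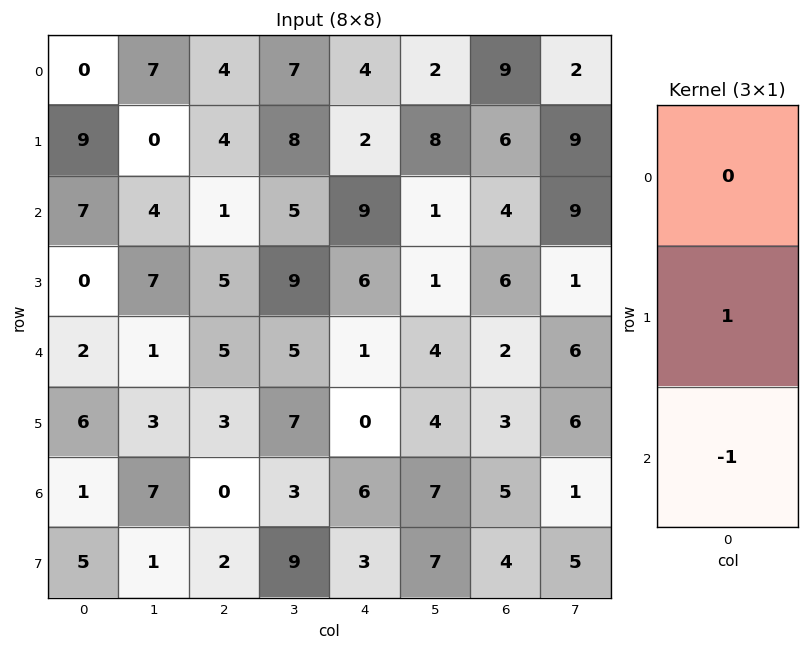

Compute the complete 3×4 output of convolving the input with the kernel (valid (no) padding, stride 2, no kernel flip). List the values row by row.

2 3 -7 2
-2 0 5 4
5 3 -6 -2

Output[0,0]: The receptive field on the input at this output position is [0 / 9 / 7]. Elementwise product with the kernel and sum: 9·1 + 7·-1.
Output[0,1]: The receptive field on the input at this output position is [4 / 4 / 1]. Elementwise product with the kernel and sum: 4·1 + 1·-1.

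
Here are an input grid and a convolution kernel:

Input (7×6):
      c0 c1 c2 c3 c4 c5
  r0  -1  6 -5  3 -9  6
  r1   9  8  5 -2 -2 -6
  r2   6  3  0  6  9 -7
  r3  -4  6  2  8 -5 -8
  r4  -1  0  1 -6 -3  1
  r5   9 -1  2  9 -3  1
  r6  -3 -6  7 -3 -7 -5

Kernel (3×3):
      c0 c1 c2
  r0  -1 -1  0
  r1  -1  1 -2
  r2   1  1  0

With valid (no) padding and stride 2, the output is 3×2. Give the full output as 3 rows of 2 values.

Output[0,0]: The receptive field on the input at this output position is [-1 6 -5 / 9 8 5 / 6 3 0]. Elementwise product with the kernel and sum: -1·-1 + 6·-1 + 9·-1 + 8·1 + 5·-2 + 6·1 + 3·1.

-7 5
-4 5
-22 22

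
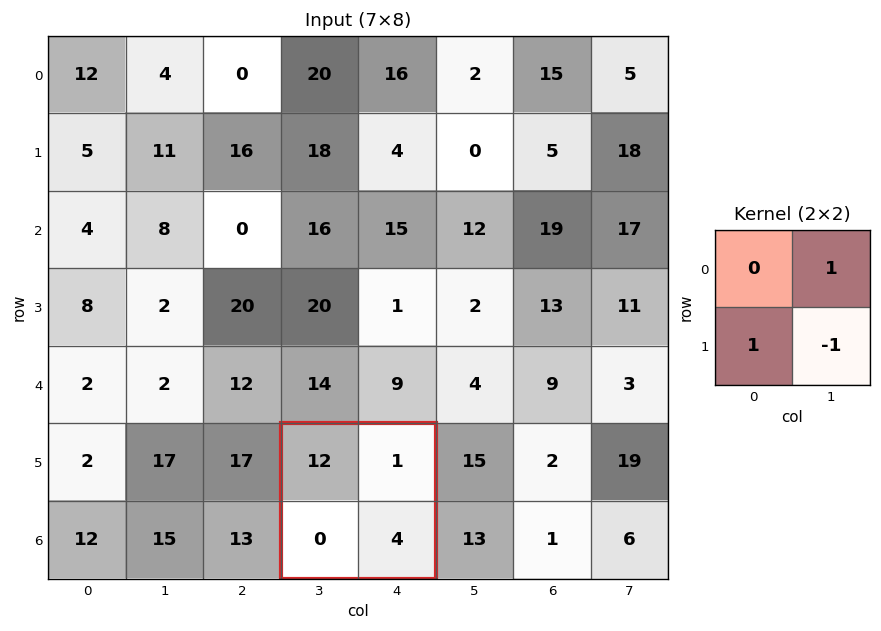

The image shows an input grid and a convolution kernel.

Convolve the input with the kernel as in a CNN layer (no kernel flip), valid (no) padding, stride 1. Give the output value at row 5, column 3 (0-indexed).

The receptive field on the input at this output position is [12 1 / 0 4]. Elementwise product with the kernel and sum: 1·1 + 0·1 + 4·-1.

-3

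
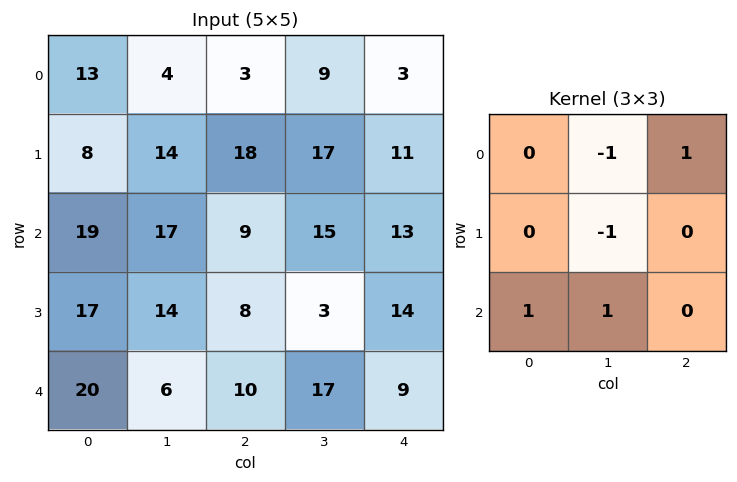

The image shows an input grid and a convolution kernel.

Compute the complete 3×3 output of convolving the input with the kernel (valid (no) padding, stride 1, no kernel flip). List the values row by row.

21 14 1
18 12 -10
4 14 22

Output[0,0]: The receptive field on the input at this output position is [13 4 3 / 8 14 18 / 19 17 9]. Elementwise product with the kernel and sum: 4·-1 + 3·1 + 14·-1 + 19·1 + 17·1.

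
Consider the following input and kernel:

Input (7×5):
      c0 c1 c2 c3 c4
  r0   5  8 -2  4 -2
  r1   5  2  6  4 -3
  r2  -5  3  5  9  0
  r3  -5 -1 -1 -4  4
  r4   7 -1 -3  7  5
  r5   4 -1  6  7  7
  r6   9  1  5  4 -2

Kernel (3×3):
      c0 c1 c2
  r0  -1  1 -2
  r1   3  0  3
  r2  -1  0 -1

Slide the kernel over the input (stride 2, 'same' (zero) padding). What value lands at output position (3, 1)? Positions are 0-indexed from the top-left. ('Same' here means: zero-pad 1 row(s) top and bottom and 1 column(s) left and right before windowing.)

8

The receptive field on the zero-padded input at this output position is [-1 6 7 / 1 5 4 / 0 0 0]. Elementwise product with the kernel and sum: -1·-1 + 6·1 + 7·-2 + 1·3 + 4·3 + 0·-1 + 0·-1.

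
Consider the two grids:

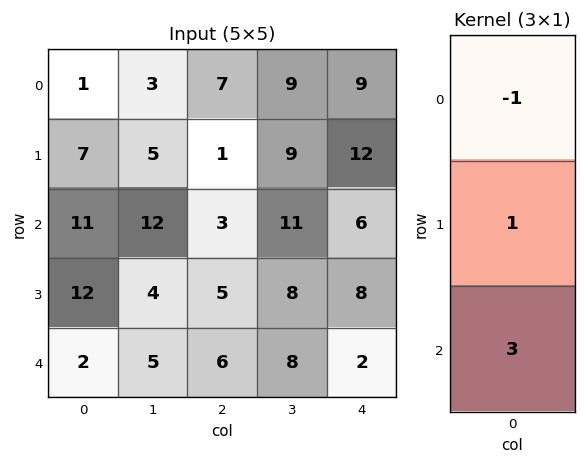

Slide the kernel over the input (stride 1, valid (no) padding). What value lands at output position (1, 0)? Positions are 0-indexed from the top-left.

40

The receptive field on the input at this output position is [7 / 11 / 12]. Elementwise product with the kernel and sum: 7·-1 + 11·1 + 12·3.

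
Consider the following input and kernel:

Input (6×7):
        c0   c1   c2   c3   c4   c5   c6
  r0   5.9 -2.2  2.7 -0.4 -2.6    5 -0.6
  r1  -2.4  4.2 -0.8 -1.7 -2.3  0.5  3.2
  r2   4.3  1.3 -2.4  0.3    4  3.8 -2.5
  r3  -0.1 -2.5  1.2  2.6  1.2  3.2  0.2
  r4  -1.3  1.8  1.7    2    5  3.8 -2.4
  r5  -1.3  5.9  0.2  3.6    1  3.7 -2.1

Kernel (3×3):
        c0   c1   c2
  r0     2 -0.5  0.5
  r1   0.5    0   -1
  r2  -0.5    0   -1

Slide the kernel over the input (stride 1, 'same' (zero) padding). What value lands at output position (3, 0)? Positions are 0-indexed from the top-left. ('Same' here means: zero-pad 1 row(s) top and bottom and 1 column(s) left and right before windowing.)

-0.8

The receptive field on the zero-padded input at this output position is [0 4.3 1.3 / 0 -0.1 -2.5 / 0 -1.3 1.8]. Elementwise product with the kernel and sum: 0·2 + 4.3·-0.5 + 1.3·0.5 + 0·0.5 + -2.5·-1 + 0·-0.5 + 1.8·-1.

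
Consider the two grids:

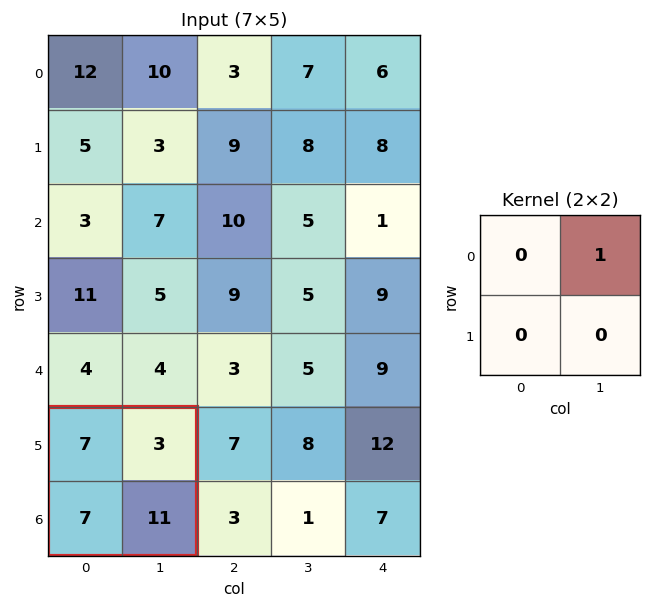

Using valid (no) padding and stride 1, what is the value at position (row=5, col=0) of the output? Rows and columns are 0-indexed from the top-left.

The receptive field on the input at this output position is [7 3 / 7 11]. Elementwise product with the kernel and sum: 3·1.

3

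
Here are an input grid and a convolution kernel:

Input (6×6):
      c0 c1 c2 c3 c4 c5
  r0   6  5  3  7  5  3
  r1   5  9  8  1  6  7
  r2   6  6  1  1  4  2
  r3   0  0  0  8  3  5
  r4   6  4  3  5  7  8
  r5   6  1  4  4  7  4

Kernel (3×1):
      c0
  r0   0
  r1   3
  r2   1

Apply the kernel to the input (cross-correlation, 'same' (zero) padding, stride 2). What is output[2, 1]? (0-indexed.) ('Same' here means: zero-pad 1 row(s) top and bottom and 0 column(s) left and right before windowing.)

The receptive field on the zero-padded input at this output position is [0 / 3 / 4]. Elementwise product with the kernel and sum: 3·3 + 4·1.

13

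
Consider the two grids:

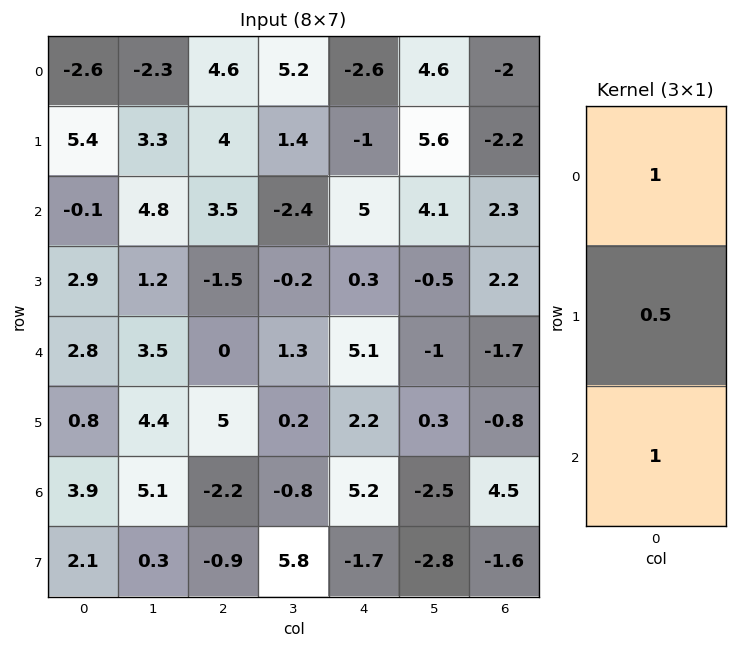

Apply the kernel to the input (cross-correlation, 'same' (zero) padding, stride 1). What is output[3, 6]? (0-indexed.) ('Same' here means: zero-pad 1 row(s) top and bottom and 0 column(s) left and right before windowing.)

The receptive field on the zero-padded input at this output position is [2.3 / 2.2 / -1.7]. Elementwise product with the kernel and sum: 2.3·1 + 2.2·0.5 + -1.7·1.

1.7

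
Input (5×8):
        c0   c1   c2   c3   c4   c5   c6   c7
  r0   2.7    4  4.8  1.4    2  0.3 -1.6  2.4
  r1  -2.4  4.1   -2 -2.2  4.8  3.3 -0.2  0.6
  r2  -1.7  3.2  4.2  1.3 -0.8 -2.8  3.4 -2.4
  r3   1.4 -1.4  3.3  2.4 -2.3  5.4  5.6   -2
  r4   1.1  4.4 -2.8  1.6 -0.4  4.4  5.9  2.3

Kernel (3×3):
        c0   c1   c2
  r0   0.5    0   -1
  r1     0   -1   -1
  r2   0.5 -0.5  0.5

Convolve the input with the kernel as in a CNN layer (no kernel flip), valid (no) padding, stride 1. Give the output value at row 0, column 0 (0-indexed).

-5.9

The receptive field on the input at this output position is [2.7 4 4.8 / -2.4 4.1 -2 / -1.7 3.2 4.2]. Elementwise product with the kernel and sum: 2.7·0.5 + 4.8·-1 + 4.1·-1 + -2·-1 + -1.7·0.5 + 3.2·-0.5 + 4.2·0.5.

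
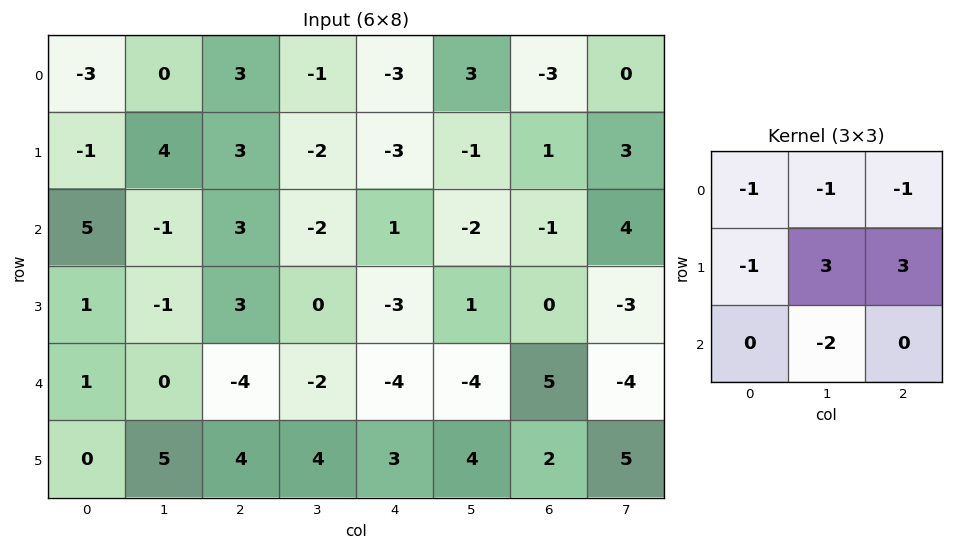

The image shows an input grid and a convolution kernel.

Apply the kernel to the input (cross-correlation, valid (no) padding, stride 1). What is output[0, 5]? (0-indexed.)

The receptive field on the input at this output position is [3 -3 0 / -1 1 3 / -2 -1 4]. Elementwise product with the kernel and sum: 3·-1 + -3·-1 + 0·-1 + -1·-1 + 1·3 + 3·3 + -1·-2.

15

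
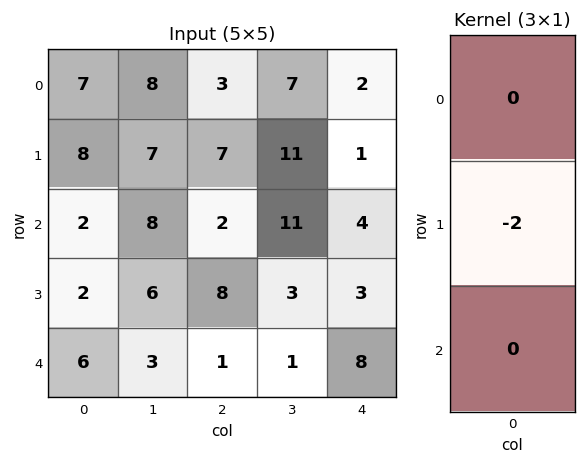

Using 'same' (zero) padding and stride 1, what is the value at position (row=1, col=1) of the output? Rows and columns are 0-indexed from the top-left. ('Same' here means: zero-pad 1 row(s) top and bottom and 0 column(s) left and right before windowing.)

-14

The receptive field on the zero-padded input at this output position is [8 / 7 / 8]. Elementwise product with the kernel and sum: 7·-2.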